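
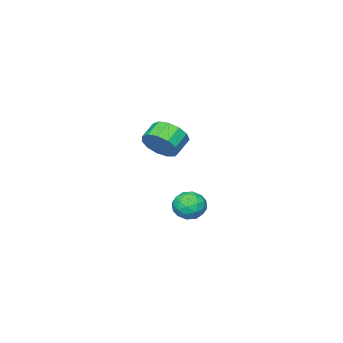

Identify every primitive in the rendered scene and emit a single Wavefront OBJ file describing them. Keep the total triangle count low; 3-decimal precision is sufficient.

v 2.394 2.613 -0.9
v 2.812 3.116 -1.412
v 2.888 1.544 -1.548
v 3.306 2.047 -2.06
v 3.528 1.989 -1.261
v 3.223 2.65 -0.861
v 2.477 2.01 -2.099
v 2.172 2.671 -1.699
v 2.863 2.744 -2.153
v 3.513 2.731 -1.635
v 2.187 1.929 -1.325
v 2.837 1.916 -0.807
v 2.559 2.958 -1.1
v 3.141 1.702 -1.86
v 3.271 1.668 -1.391
v 3.517 1.964 -1.692
v 2.801 2.684 -0.776
v 3.046 2.98 -1.077
v 3.468 2.318 -0.988
v 2.654 1.68 -1.883
v 2.899 1.976 -2.184
v 2.183 2.696 -1.268
v 2.429 2.992 -1.569
v 2.232 2.342 -1.972
v 2.835 3.035 -1.836
v 3.126 2.407 -2.216
v 2.639 2.385 -2.239
v 2.459 2.773 -2.004
v 3.217 3.028 -1.532
v 3.508 2.399 -1.912
v 3.638 2.365 -1.443
v 3.459 2.754 -1.208
v 3.247 2.809 -1.967
v 2.192 2.261 -1.048
v 2.483 1.632 -1.428
v 2.241 1.906 -1.752
v 2.062 2.295 -1.517
v 2.574 2.253 -0.744
v 2.865 1.625 -1.124
v 3.241 1.887 -0.956
v 3.061 2.275 -0.721
v 2.453 1.851 -0.993
v -1.129 -3.396 -0.827
v -0.685 -3.1 0.031
v -1.608 -3.268 0.565
v -2.051 -3.564 -0.293
v -0.908 -2.632 -0.205
v -1.83 -2.8 0.33
v -1.2 -2.406 -0.638
v -2.123 -2.575 -0.103
v -1.469 -2.495 -1.131
v -2.392 -2.664 -0.597
v -1.631 -2.87 -1.528
v -2.554 -3.038 -0.993
v -1.633 -3.411 -1.702
v -2.556 -3.58 -1.168
v -1.475 -3.948 -1.599
v -2.398 -4.117 -1.064
v -1.207 -4.309 -1.25
v -2.129 -4.478 -0.716
v -0.914 -4.381 -0.768
v -1.837 -4.549 -0.233
v -0.689 -4.139 -0.304
v -1.612 -4.308 0.231
v -0.604 -3.662 -0.006
v -1.527 -3.83 0.529
f 1 38 17
f 38 12 41
f 17 41 6
f 38 41 17
f 1 17 13
f 17 6 18
f 13 18 2
f 17 18 13
f 1 13 22
f 13 2 23
f 22 23 8
f 13 23 22
f 1 22 34
f 22 8 37
f 34 37 11
f 22 37 34
f 1 34 38
f 34 11 42
f 38 42 12
f 34 42 38
f 2 18 29
f 18 6 32
f 29 32 10
f 18 32 29
f 6 41 19
f 41 12 40
f 19 40 5
f 41 40 19
f 12 42 39
f 42 11 35
f 39 35 3
f 42 35 39
f 11 37 36
f 37 8 24
f 36 24 7
f 37 24 36
f 8 23 28
f 23 2 25
f 28 25 9
f 23 25 28
f 4 30 16
f 30 10 31
f 16 31 5
f 30 31 16
f 4 16 14
f 16 5 15
f 14 15 3
f 16 15 14
f 4 14 21
f 14 3 20
f 21 20 7
f 14 20 21
f 4 21 26
f 21 7 27
f 26 27 9
f 21 27 26
f 4 26 30
f 26 9 33
f 30 33 10
f 26 33 30
f 5 31 19
f 31 10 32
f 19 32 6
f 31 32 19
f 3 15 39
f 15 5 40
f 39 40 12
f 15 40 39
f 7 20 36
f 20 3 35
f 36 35 11
f 20 35 36
f 9 27 28
f 27 7 24
f 28 24 8
f 27 24 28
f 10 33 29
f 33 9 25
f 29 25 2
f 33 25 29
f 44 43 47
f 44 47 45
f 45 47 48
f 45 48 46
f 47 43 49
f 47 49 48
f 48 49 50
f 48 50 46
f 49 43 51
f 49 51 50
f 50 51 52
f 50 52 46
f 51 43 53
f 51 53 52
f 52 53 54
f 52 54 46
f 53 43 55
f 53 55 54
f 54 55 56
f 54 56 46
f 55 43 57
f 55 57 56
f 56 57 58
f 56 58 46
f 57 43 59
f 57 59 58
f 58 59 60
f 58 60 46
f 59 43 61
f 59 61 60
f 60 61 62
f 60 62 46
f 61 43 63
f 61 63 62
f 62 63 64
f 62 64 46
f 63 43 65
f 63 65 64
f 64 65 66
f 64 66 46
f 65 43 44
f 65 44 66
f 66 44 45
f 66 45 46



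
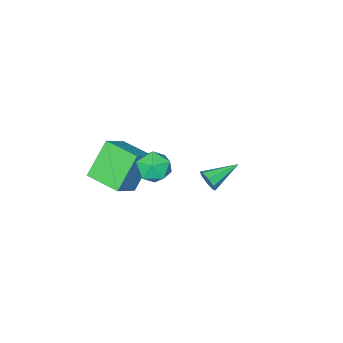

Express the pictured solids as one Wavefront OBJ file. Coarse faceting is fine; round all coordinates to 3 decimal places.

v 4.141 3.554 3.062
v 4.44 3.115 3.832
v 3.52 2.265 2.568
v 3.819 1.826 3.338
v 3.141 2.469 3.398
v 3.525 3.266 3.704
v 4.435 2.114 2.696
v 4.819 2.911 3.002
v 4.621 2.225 3.607
v 3.821 2.444 4.041
v 4.139 2.936 2.359
v 3.339 3.155 2.793
v 2.882 -0.798 2.105
v 4.147 -0.471 3.063
v 2.529 0.972 1.967
v 3.794 1.299 2.925
v 4.146 -0.679 0.395
v 5.411 -0.352 1.353
v 3.793 1.091 0.257
v 5.058 1.418 1.215
v -0.699 1.111 -1.72
v -0.458 1.413 -1.197
v -2.361 1.469 -1.16
v -0.521 1.721 -1.583
v -0.689 1.671 -2.049
v -0.862 1.294 -2.322
v -0.94 0.809 -2.242
v -0.877 0.501 -1.857
v -0.709 0.55 -1.391
v -0.536 0.928 -1.118
f 1 12 6
f 1 6 2
f 1 2 8
f 1 8 11
f 1 11 12
f 2 6 10
f 6 12 5
f 12 11 3
f 11 8 7
f 8 2 9
f 4 10 5
f 4 5 3
f 4 3 7
f 4 7 9
f 4 9 10
f 5 10 6
f 3 5 12
f 7 3 11
f 9 7 8
f 10 9 2
f 14 16 13
f 17 14 13
f 13 16 15
f 15 17 13
f 14 20 16
f 18 14 17
f 18 20 14
f 16 20 15
f 19 17 15
f 15 20 19
f 19 18 17
f 20 18 19
f 22 21 24
f 22 24 23
f 24 21 25
f 24 25 23
f 25 21 26
f 25 26 23
f 26 21 27
f 26 27 23
f 27 21 28
f 27 28 23
f 28 21 29
f 28 29 23
f 29 21 30
f 29 30 23
f 30 21 22
f 30 22 23



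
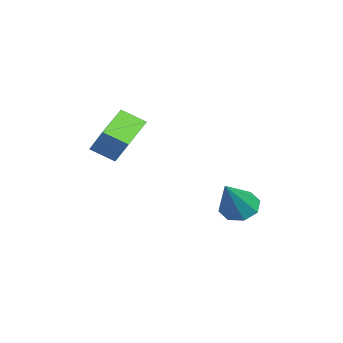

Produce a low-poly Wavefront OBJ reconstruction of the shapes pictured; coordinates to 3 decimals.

v -0.862 -2.81 -1.593
v -0.971 -3.793 -1.025
v -2.27 -2.258 -0.91
v -2.38 -3.24 -0.342
v -0.06 -2.22 -0.418
v -0.17 -3.202 0.15
v -1.469 -1.667 0.265
v -1.578 -2.65 0.833
v -3.139 1.796 -4.741
v -2.64 1.373 -5.299
v -1.761 1.284 -3.119
v -2.472 2.007 -5.241
v -2.696 2.518 -4.891
v -3.179 2.605 -4.452
v -3.639 2.219 -4.183
v -3.806 1.585 -4.241
v -3.583 1.075 -4.592
v -3.1 0.987 -5.03
f 2 4 1
f 5 2 1
f 1 4 3
f 3 5 1
f 2 8 4
f 6 2 5
f 6 8 2
f 4 8 3
f 7 5 3
f 3 8 7
f 7 6 5
f 8 6 7
f 10 9 12
f 10 12 11
f 12 9 13
f 12 13 11
f 13 9 14
f 13 14 11
f 14 9 15
f 14 15 11
f 15 9 16
f 15 16 11
f 16 9 17
f 16 17 11
f 17 9 18
f 17 18 11
f 18 9 10
f 18 10 11



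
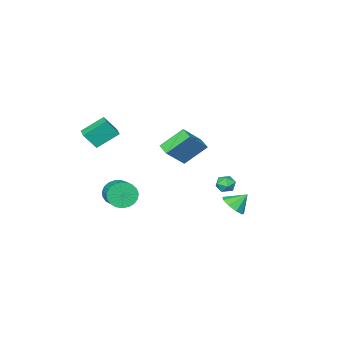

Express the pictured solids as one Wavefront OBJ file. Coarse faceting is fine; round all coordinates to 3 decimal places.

v 3.628 -2.171 -1.551
v 3.915 -2.64 -0.776
v 4.539 -1.499 -0.315
v 4.252 -1.029 -1.089
v 4.215 -2.703 -1.026
v 4.838 -1.561 -0.565
v 4.413 -2.674 -1.366
v 5.036 -1.532 -0.905
v 4.476 -2.557 -1.739
v 5.099 -1.416 -1.278
v 4.391 -2.374 -2.079
v 5.015 -1.233 -1.617
v 4.175 -2.156 -2.327
v 4.799 -1.014 -1.866
v 3.865 -1.94 -2.441
v 4.488 -0.799 -1.98
v 3.513 -1.764 -2.401
v 4.137 -0.623 -1.94
v 3.182 -1.659 -2.215
v 3.805 -0.517 -1.753
v 2.927 -1.642 -1.913
v 3.551 -0.5 -1.452
v 2.794 -1.716 -1.548
v 3.417 -0.575 -1.087
v 2.805 -1.869 -1.184
v 3.429 -0.728 -0.723
v 2.959 -2.074 -0.884
v 3.582 -0.933 -0.423
v 3.228 -2.296 -0.698
v 3.851 -1.155 -0.237
v 3.566 -2.496 -0.66
v 4.19 -1.355 -0.199
v 4.012 -3.789 2.128
v 4.655 -4.215 3.199
v 2.818 -3.111 3.113
v 3.461 -3.536 4.185
v 4.459 -3.044 2.155
v 5.102 -3.469 3.227
v 3.265 -2.365 3.141
v 3.908 -2.791 4.212
v -3.59 0.255 -2.498
v -3.284 0.688 -2.035
v -2.636 -0.368 -2.545
v -2.33 0.065 -2.082
v -2.855 -0.356 -1.876
v -3.445 0.029 -1.846
v -2.475 0.291 -2.734
v -3.065 0.676 -2.704
v -2.595 0.711 -2.181
v -2.83 0.311 -1.65
v -3.09 0.009 -2.93
v -3.325 -0.391 -2.399
v 2.497 1.762 2.566
v 1.354 2.475 3.76
v 2.698 2.524 2.304
v 1.555 3.237 3.498
v 3.965 1.843 3.922
v 2.822 2.556 5.116
v 4.166 2.605 3.66
v 3.023 3.318 4.854
v -3.224 0.546 -4.121
v -2.494 0.901 -3.687
v -3.976 1.014 -3.239
v -2.722 1.317 -4.101
v -3.184 1.372 -4.525
v -3.665 1.041 -4.759
v -3.94 0.478 -4.695
v -3.879 -0.053 -4.362
v -3.512 -0.303 -3.917
v -3.01 -0.156 -3.567
v -2.608 0.32 -3.476
f 2 1 5
f 2 5 3
f 3 5 6
f 3 6 4
f 5 1 7
f 5 7 6
f 6 7 8
f 6 8 4
f 7 1 9
f 7 9 8
f 8 9 10
f 8 10 4
f 9 1 11
f 9 11 10
f 10 11 12
f 10 12 4
f 11 1 13
f 11 13 12
f 12 13 14
f 12 14 4
f 13 1 15
f 13 15 14
f 14 15 16
f 14 16 4
f 15 1 17
f 15 17 16
f 16 17 18
f 16 18 4
f 17 1 19
f 17 19 18
f 18 19 20
f 18 20 4
f 19 1 21
f 19 21 20
f 20 21 22
f 20 22 4
f 21 1 23
f 21 23 22
f 22 23 24
f 22 24 4
f 23 1 25
f 23 25 24
f 24 25 26
f 24 26 4
f 25 1 27
f 25 27 26
f 26 27 28
f 26 28 4
f 27 1 29
f 27 29 28
f 28 29 30
f 28 30 4
f 29 1 31
f 29 31 30
f 30 31 32
f 30 32 4
f 31 1 2
f 31 2 32
f 32 2 3
f 32 3 4
f 34 36 33
f 37 34 33
f 33 36 35
f 35 37 33
f 34 40 36
f 38 34 37
f 38 40 34
f 36 40 35
f 39 37 35
f 35 40 39
f 39 38 37
f 40 38 39
f 41 52 46
f 41 46 42
f 41 42 48
f 41 48 51
f 41 51 52
f 42 46 50
f 46 52 45
f 52 51 43
f 51 48 47
f 48 42 49
f 44 50 45
f 44 45 43
f 44 43 47
f 44 47 49
f 44 49 50
f 45 50 46
f 43 45 52
f 47 43 51
f 49 47 48
f 50 49 42
f 54 56 53
f 57 54 53
f 53 56 55
f 55 57 53
f 54 60 56
f 58 54 57
f 58 60 54
f 56 60 55
f 59 57 55
f 55 60 59
f 59 58 57
f 60 58 59
f 62 61 64
f 62 64 63
f 64 61 65
f 64 65 63
f 65 61 66
f 65 66 63
f 66 61 67
f 66 67 63
f 67 61 68
f 67 68 63
f 68 61 69
f 68 69 63
f 69 61 70
f 69 70 63
f 70 61 71
f 70 71 63
f 71 61 62
f 71 62 63



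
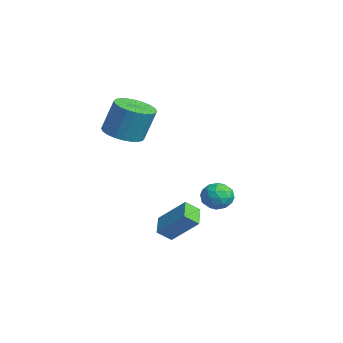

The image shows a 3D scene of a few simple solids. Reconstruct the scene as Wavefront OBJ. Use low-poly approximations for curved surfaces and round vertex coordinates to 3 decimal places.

v -0.907 2.652 -3.897
v -0.321 2.028 -3.678
v -1.939 1.912 -3.242
v -1.353 1.288 -3.023
v -1.309 2.086 -2.648
v -0.671 2.544 -3.053
v -1.589 1.396 -3.867
v -0.951 1.854 -4.272
v -0.743 1.252 -3.66
v -0.57 1.678 -2.906
v -1.69 2.262 -4.014
v -1.517 2.688 -3.26
v -0.523 2.405 -3.845
v -1.737 1.535 -3.075
v -1.711 2.004 -2.854
v -1.367 1.638 -2.726
v -0.729 2.708 -3.477
v -0.385 2.341 -3.349
v -0.965 2.376 -2.743
v -1.875 1.599 -3.571
v -1.531 1.232 -3.443
v -0.893 2.302 -4.194
v -0.549 1.936 -4.066
v -1.295 1.564 -4.177
v -0.427 1.582 -3.706
v -1.034 1.147 -3.321
v -1.172 1.211 -3.817
v -0.797 1.48 -4.055
v -0.325 1.833 -3.263
v -0.932 1.398 -2.878
v -0.906 1.867 -2.657
v -0.531 2.136 -2.895
v -0.573 1.377 -3.252
v -1.328 2.542 -4.042
v -1.935 2.107 -3.657
v -1.729 1.804 -4.025
v -1.354 2.073 -4.263
v -1.226 2.793 -3.599
v -1.833 2.358 -3.214
v -1.463 2.46 -2.865
v -1.088 2.729 -3.103
v -1.687 2.563 -3.668
v -2.072 -2.472 0.856
v -1.031 -2.758 0.805
v -0.788 -2.194 2.614
v -1.828 -1.908 2.664
v -1.013 -2.356 0.677
v -0.77 -1.793 2.486
v -1.155 -1.973 0.577
v -0.912 -1.409 2.386
v -1.437 -1.665 0.519
v -1.194 -1.101 2.328
v -1.816 -1.48 0.512
v -1.573 -0.917 2.321
v -2.234 -1.447 0.558
v -1.991 -0.883 2.366
v -2.626 -1.569 0.649
v -2.383 -1.005 2.457
v -2.935 -1.829 0.771
v -2.692 -1.265 2.58
v -3.112 -2.186 0.906
v -2.869 -1.622 2.715
v -3.13 -2.587 1.034
v -2.887 -2.024 2.843
v -2.988 -2.971 1.134
v -2.745 -2.407 2.943
v -2.706 -3.279 1.192
v -2.463 -2.715 3.001
v -2.327 -3.463 1.199
v -2.084 -2.9 3.008
v -1.909 -3.497 1.154
v -1.666 -2.933 2.962
v -1.517 -3.375 1.063
v -1.274 -2.811 2.871
v -1.208 -3.115 0.94
v -0.965 -2.551 2.749
v 1.475 -1.124 -4.914
v 1.466 -1.845 -4.342
v 0.446 -0.745 -4.452
v 0.437 -1.466 -3.881
v 2.443 -0.094 -3.599
v 2.434 -0.815 -3.028
v 1.414 0.285 -3.138
v 1.405 -0.436 -2.566
f 1 38 17
f 38 12 41
f 17 41 6
f 38 41 17
f 1 17 13
f 17 6 18
f 13 18 2
f 17 18 13
f 1 13 22
f 13 2 23
f 22 23 8
f 13 23 22
f 1 22 34
f 22 8 37
f 34 37 11
f 22 37 34
f 1 34 38
f 34 11 42
f 38 42 12
f 34 42 38
f 2 18 29
f 18 6 32
f 29 32 10
f 18 32 29
f 6 41 19
f 41 12 40
f 19 40 5
f 41 40 19
f 12 42 39
f 42 11 35
f 39 35 3
f 42 35 39
f 11 37 36
f 37 8 24
f 36 24 7
f 37 24 36
f 8 23 28
f 23 2 25
f 28 25 9
f 23 25 28
f 4 30 16
f 30 10 31
f 16 31 5
f 30 31 16
f 4 16 14
f 16 5 15
f 14 15 3
f 16 15 14
f 4 14 21
f 14 3 20
f 21 20 7
f 14 20 21
f 4 21 26
f 21 7 27
f 26 27 9
f 21 27 26
f 4 26 30
f 26 9 33
f 30 33 10
f 26 33 30
f 5 31 19
f 31 10 32
f 19 32 6
f 31 32 19
f 3 15 39
f 15 5 40
f 39 40 12
f 15 40 39
f 7 20 36
f 20 3 35
f 36 35 11
f 20 35 36
f 9 27 28
f 27 7 24
f 28 24 8
f 27 24 28
f 10 33 29
f 33 9 25
f 29 25 2
f 33 25 29
f 44 43 47
f 44 47 45
f 45 47 48
f 45 48 46
f 47 43 49
f 47 49 48
f 48 49 50
f 48 50 46
f 49 43 51
f 49 51 50
f 50 51 52
f 50 52 46
f 51 43 53
f 51 53 52
f 52 53 54
f 52 54 46
f 53 43 55
f 53 55 54
f 54 55 56
f 54 56 46
f 55 43 57
f 55 57 56
f 56 57 58
f 56 58 46
f 57 43 59
f 57 59 58
f 58 59 60
f 58 60 46
f 59 43 61
f 59 61 60
f 60 61 62
f 60 62 46
f 61 43 63
f 61 63 62
f 62 63 64
f 62 64 46
f 63 43 65
f 63 65 64
f 64 65 66
f 64 66 46
f 65 43 67
f 65 67 66
f 66 67 68
f 66 68 46
f 67 43 69
f 67 69 68
f 68 69 70
f 68 70 46
f 69 43 71
f 69 71 70
f 70 71 72
f 70 72 46
f 71 43 73
f 71 73 72
f 72 73 74
f 72 74 46
f 73 43 75
f 73 75 74
f 74 75 76
f 74 76 46
f 75 43 44
f 75 44 76
f 76 44 45
f 76 45 46
f 78 80 77
f 81 78 77
f 77 80 79
f 79 81 77
f 78 84 80
f 82 78 81
f 82 84 78
f 80 84 79
f 83 81 79
f 79 84 83
f 83 82 81
f 84 82 83



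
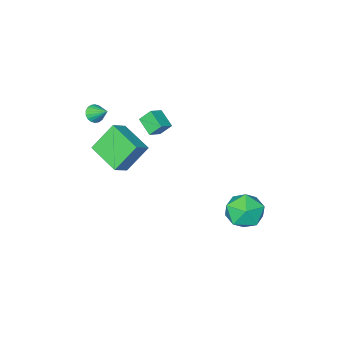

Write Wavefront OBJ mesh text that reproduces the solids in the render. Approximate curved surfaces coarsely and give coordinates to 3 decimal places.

v -0.571 -1.353 0.058
v -0.645 -2.414 0.613
v -1.054 -0.943 0.779
v -1.128 -2.004 1.334
v 0.248 -1.176 0.506
v 0.174 -2.237 1.061
v -0.235 -0.766 1.227
v -0.309 -1.827 1.782
v -3.089 4.549 -3.203
v -2.303 4.906 -4.094
v -2.457 2.654 -3.406
v -1.671 3.011 -4.297
v -1.475 3.357 -3.122
v -1.866 4.528 -2.996
v -2.894 3.032 -4.504
v -3.285 4.203 -4.378
v -2.183 3.969 -4.898
v -1.306 4.17 -4.044
v -3.454 3.39 -3.456
v -2.577 3.591 -2.602
v 1.908 -3.09 -1.1
v 0.731 -2.747 0.43
v 1.795 -1.083 -1.636
v 0.619 -0.741 -0.106
v 2.841 -2.859 -0.434
v 1.665 -2.517 1.096
v 2.729 -0.853 -0.97
v 1.552 -0.51 0.56
v 2.064 -3.626 1.52
v 2.309 -3.266 1.107
v 1.876 -2.694 2.22
v 2.051 -3.268 1.039
v 1.795 -3.34 1.067
v 1.593 -3.469 1.184
v 1.484 -3.629 1.368
v 1.49 -3.789 1.582
v 1.61 -3.916 1.784
v 1.82 -3.986 1.934
v 2.078 -3.984 2.002
v 2.334 -3.912 1.974
v 2.536 -3.783 1.857
v 2.645 -3.622 1.673
v 2.639 -3.463 1.459
v 2.519 -3.336 1.257
f 2 4 1
f 5 2 1
f 1 4 3
f 3 5 1
f 2 8 4
f 6 2 5
f 6 8 2
f 4 8 3
f 7 5 3
f 3 8 7
f 7 6 5
f 8 6 7
f 9 20 14
f 9 14 10
f 9 10 16
f 9 16 19
f 9 19 20
f 10 14 18
f 14 20 13
f 20 19 11
f 19 16 15
f 16 10 17
f 12 18 13
f 12 13 11
f 12 11 15
f 12 15 17
f 12 17 18
f 13 18 14
f 11 13 20
f 15 11 19
f 17 15 16
f 18 17 10
f 22 24 21
f 25 22 21
f 21 24 23
f 23 25 21
f 22 28 24
f 26 22 25
f 26 28 22
f 24 28 23
f 27 25 23
f 23 28 27
f 27 26 25
f 28 26 27
f 30 29 32
f 30 32 31
f 32 29 33
f 32 33 31
f 33 29 34
f 33 34 31
f 34 29 35
f 34 35 31
f 35 29 36
f 35 36 31
f 36 29 37
f 36 37 31
f 37 29 38
f 37 38 31
f 38 29 39
f 38 39 31
f 39 29 40
f 39 40 31
f 40 29 41
f 40 41 31
f 41 29 42
f 41 42 31
f 42 29 43
f 42 43 31
f 43 29 44
f 43 44 31
f 44 29 30
f 44 30 31



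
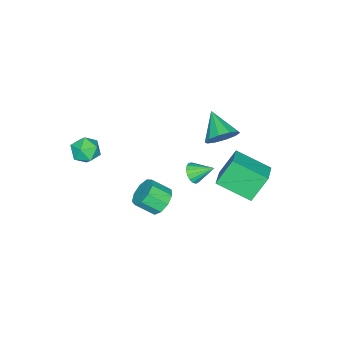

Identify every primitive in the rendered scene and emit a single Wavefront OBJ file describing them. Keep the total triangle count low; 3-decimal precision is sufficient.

v -2.913 2.813 -1.576
v -2.518 1.169 -0.801
v -1.772 3.3 -1.125
v -1.377 1.655 -0.35
v -2.203 2.365 -2.89
v -1.808 0.72 -2.115
v -1.062 2.851 -2.439
v -0.667 1.207 -1.664
v 3.005 0.677 -0.006
v 3.657 0.712 -0.354
v 4.047 -0.041 0.298
v 3.395 -0.077 0.646
v 3.648 1.041 0.03
v 4.038 0.288 0.683
v 3.338 1.199 0.398
v 3.728 0.446 1.051
v 2.872 1.113 0.577
v 3.262 0.36 1.229
v 2.469 0.822 0.483
v 2.859 0.069 1.135
v 2.316 0.464 0.16
v 2.706 -0.29 0.812
v 2.486 0.205 -0.241
v 2.876 -0.549 0.412
v 2.898 0.166 -0.531
v 3.288 -0.587 0.121
v 3.361 0.367 -0.576
v 3.751 -0.386 0.076
v -1.75 0.888 0.697
v -1.106 0.356 0.605
v -2.51 -0.168 1.483
v -1.03 0.626 1.042
v -1.228 0.996 1.347
v -1.626 1.325 1.404
v -2.071 1.487 1.191
v -2.393 1.42 0.789
v -2.47 1.15 0.353
v -2.271 0.78 0.047
v -1.873 0.451 -0.01
v -1.428 0.289 0.203
v 2.707 2.07 2.608
v 3.226 2.204 2.673
v 2.413 2.93 3.172
v 3.158 2.324 2.455
v 2.987 2.386 2.271
v 2.751 2.376 2.165
v 2.506 2.296 2.16
v 2.306 2.163 2.257
v 2.198 2.01 2.435
v 2.207 1.87 2.652
v 2.33 1.776 2.859
v 2.539 1.749 3.009
v 2.787 1.796 3.066
v 3.016 1.905 3.018
v 3.174 2.053 2.877
v 3.196 -2.518 2.889
v 3.778 -2.114 3.123
v 3.942 -3.226 2.257
v 4.524 -2.822 2.491
v 4.151 -3.253 2.973
v 3.69 -2.815 3.364
v 4.03 -2.525 2.016
v 3.569 -2.087 2.407
v 4.294 -2.118 2.584
v 4.368 -2.568 3.175
v 3.352 -2.772 2.205
v 3.426 -3.222 2.796
f 2 4 1
f 5 2 1
f 1 4 3
f 3 5 1
f 2 8 4
f 6 2 5
f 6 8 2
f 4 8 3
f 7 5 3
f 3 8 7
f 7 6 5
f 8 6 7
f 10 9 13
f 10 13 11
f 11 13 14
f 11 14 12
f 13 9 15
f 13 15 14
f 14 15 16
f 14 16 12
f 15 9 17
f 15 17 16
f 16 17 18
f 16 18 12
f 17 9 19
f 17 19 18
f 18 19 20
f 18 20 12
f 19 9 21
f 19 21 20
f 20 21 22
f 20 22 12
f 21 9 23
f 21 23 22
f 22 23 24
f 22 24 12
f 23 9 25
f 23 25 24
f 24 25 26
f 24 26 12
f 25 9 27
f 25 27 26
f 26 27 28
f 26 28 12
f 27 9 10
f 27 10 28
f 28 10 11
f 28 11 12
f 30 29 32
f 30 32 31
f 32 29 33
f 32 33 31
f 33 29 34
f 33 34 31
f 34 29 35
f 34 35 31
f 35 29 36
f 35 36 31
f 36 29 37
f 36 37 31
f 37 29 38
f 37 38 31
f 38 29 39
f 38 39 31
f 39 29 40
f 39 40 31
f 40 29 30
f 40 30 31
f 42 41 44
f 42 44 43
f 44 41 45
f 44 45 43
f 45 41 46
f 45 46 43
f 46 41 47
f 46 47 43
f 47 41 48
f 47 48 43
f 48 41 49
f 48 49 43
f 49 41 50
f 49 50 43
f 50 41 51
f 50 51 43
f 51 41 52
f 51 52 43
f 52 41 53
f 52 53 43
f 53 41 54
f 53 54 43
f 54 41 55
f 54 55 43
f 55 41 42
f 55 42 43
f 56 67 61
f 56 61 57
f 56 57 63
f 56 63 66
f 56 66 67
f 57 61 65
f 61 67 60
f 67 66 58
f 66 63 62
f 63 57 64
f 59 65 60
f 59 60 58
f 59 58 62
f 59 62 64
f 59 64 65
f 60 65 61
f 58 60 67
f 62 58 66
f 64 62 63
f 65 64 57



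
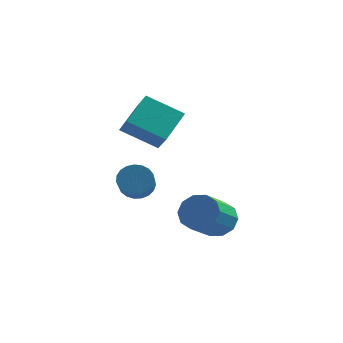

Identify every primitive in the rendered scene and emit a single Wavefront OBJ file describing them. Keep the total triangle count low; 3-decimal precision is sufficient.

v -2.515 1.261 -0.727
v -1.777 1.59 -0.463
v -1.427 -0.072 0.63
v -2.165 -0.401 0.367
v -2.001 1.705 -0.216
v -1.651 0.043 0.878
v -2.314 1.744 -0.057
v -1.964 0.082 1.037
v -2.662 1.699 -0.014
v -2.312 0.037 1.08
v -2.985 1.579 -0.094
v -2.635 -0.083 1
v -3.226 1.403 -0.283
v -2.876 -0.259 0.81
v -3.344 1.203 -0.549
v -2.994 -0.459 0.544
v -3.319 1.013 -0.846
v -2.969 -0.649 0.247
v -3.155 0.866 -1.123
v -2.805 -0.796 -0.029
v -2.88 0.787 -1.33
v -2.53 -0.875 -0.237
v -2.542 0.79 -1.434
v -2.192 -0.872 -0.34
v -2.2 0.874 -1.415
v -1.85 -0.787 -0.321
v -1.912 1.026 -1.277
v -1.561 -0.636 -0.184
v -1.728 1.218 -1.044
v -1.378 -0.444 0.049
v -1.68 1.417 -0.756
v -1.33 -0.245 0.337
v -3.812 3.116 1.786
v -3.238 2.281 2.737
v -3.294 4.672 2.841
v -2.72 3.837 3.792
v -2 3.203 0.768
v -1.426 2.368 1.719
v -1.482 4.759 1.823
v -0.908 3.924 2.774
v 1.546 -0.481 -1.659
v 2.272 -0.244 -1.029
v 1.781 -1.861 0.148
v 1.054 -2.099 -0.481
v 1.763 0.043 -0.848
v 1.272 -1.574 0.33
v 1.171 0.13 -0.976
v 0.68 -1.488 0.202
v 0.722 -0.017 -1.365
v 0.231 -1.634 -0.187
v 0.588 -0.341 -1.866
v 0.096 -1.958 -0.689
v 0.819 -0.719 -2.288
v 0.328 -2.336 -1.111
v 1.328 -1.006 -2.47
v 0.837 -2.623 -1.292
v 1.92 -1.092 -2.342
v 1.429 -2.71 -1.164
v 2.369 -0.946 -1.953
v 1.878 -2.563 -0.775
v 2.504 -0.622 -1.451
v 2.012 -2.239 -0.274
f 2 1 5
f 2 5 3
f 3 5 6
f 3 6 4
f 5 1 7
f 5 7 6
f 6 7 8
f 6 8 4
f 7 1 9
f 7 9 8
f 8 9 10
f 8 10 4
f 9 1 11
f 9 11 10
f 10 11 12
f 10 12 4
f 11 1 13
f 11 13 12
f 12 13 14
f 12 14 4
f 13 1 15
f 13 15 14
f 14 15 16
f 14 16 4
f 15 1 17
f 15 17 16
f 16 17 18
f 16 18 4
f 17 1 19
f 17 19 18
f 18 19 20
f 18 20 4
f 19 1 21
f 19 21 20
f 20 21 22
f 20 22 4
f 21 1 23
f 21 23 22
f 22 23 24
f 22 24 4
f 23 1 25
f 23 25 24
f 24 25 26
f 24 26 4
f 25 1 27
f 25 27 26
f 26 27 28
f 26 28 4
f 27 1 29
f 27 29 28
f 28 29 30
f 28 30 4
f 29 1 31
f 29 31 30
f 30 31 32
f 30 32 4
f 31 1 2
f 31 2 32
f 32 2 3
f 32 3 4
f 34 36 33
f 37 34 33
f 33 36 35
f 35 37 33
f 34 40 36
f 38 34 37
f 38 40 34
f 36 40 35
f 39 37 35
f 35 40 39
f 39 38 37
f 40 38 39
f 42 41 45
f 42 45 43
f 43 45 46
f 43 46 44
f 45 41 47
f 45 47 46
f 46 47 48
f 46 48 44
f 47 41 49
f 47 49 48
f 48 49 50
f 48 50 44
f 49 41 51
f 49 51 50
f 50 51 52
f 50 52 44
f 51 41 53
f 51 53 52
f 52 53 54
f 52 54 44
f 53 41 55
f 53 55 54
f 54 55 56
f 54 56 44
f 55 41 57
f 55 57 56
f 56 57 58
f 56 58 44
f 57 41 59
f 57 59 58
f 58 59 60
f 58 60 44
f 59 41 61
f 59 61 60
f 60 61 62
f 60 62 44
f 61 41 42
f 61 42 62
f 62 42 43
f 62 43 44



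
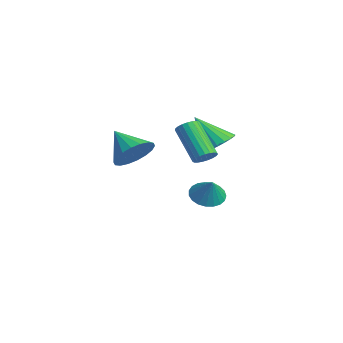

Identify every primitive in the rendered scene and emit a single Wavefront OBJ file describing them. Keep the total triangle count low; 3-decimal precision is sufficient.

v 2.03 0.783 -0.171
v 2.38 1.085 0.211
v 1 0.76 1.733
v 0.65 0.457 1.351
v 2.235 1.266 0.118
v 0.856 0.941 1.641
v 2.055 1.364 -0.024
v 0.675 1.038 1.498
v 1.87 1.361 -0.192
v 0.491 1.035 1.33
v 1.713 1.258 -0.356
v 0.334 0.932 1.166
v 1.611 1.073 -0.489
v 0.232 0.747 1.034
v 1.581 0.837 -0.566
v 0.202 0.512 0.956
v 1.629 0.593 -0.575
v 0.249 0.267 0.947
v 1.746 0.381 -0.514
v 0.366 0.055 1.008
v 1.912 0.238 -0.394
v 0.532 -0.087 1.128
v 2.098 0.19 -0.236
v 0.719 -0.135 1.287
v 2.273 0.244 -0.066
v 0.893 -0.081 1.456
v 2.405 0.392 0.086
v 1.026 0.066 1.608
v 2.473 0.607 0.193
v 1.093 0.281 1.715
v 2.464 0.852 0.237
v 1.084 0.527 1.759
v -0.509 1.87 -3.456
v -0.032 2.538 -3.772
v 0.229 1.83 -2.424
v -0.29 2.713 -3.58
v -0.586 2.742 -3.367
v -0.869 2.621 -3.17
v -1.089 2.369 -3.021
v -1.21 2.032 -2.949
v -1.209 1.666 -2.963
v -1.088 1.336 -3.063
v -0.866 1.098 -3.231
v -0.583 0.993 -3.438
v -0.287 1.041 -3.648
v -0.029 1.231 -3.825
v 0.145 1.533 -3.938
v 0.206 1.892 -3.968
v 0.144 2.248 -3.909
v 3.217 -2.899 0.872
v 3.697 -2.428 1.652
v 2.023 -3.401 1.908
v 3.419 -2.101 1.491
v 3.101 -1.932 1.206
v 2.807 -1.954 0.856
v 2.593 -2.164 0.509
v 2.504 -2.519 0.233
v 2.556 -2.95 0.084
v 2.738 -3.37 0.091
v 3.016 -3.697 0.252
v 3.334 -3.866 0.537
v 3.628 -3.843 0.887
v 3.841 -3.633 1.234
v 3.931 -3.278 1.51
v 3.879 -2.848 1.659
v -1.455 2.785 -0.676
v -0.785 2.131 -0.76
v -2.165 1.855 0.896
v -0.606 2.416 -0.511
v -0.596 2.774 -0.295
v -0.756 3.134 -0.154
v -1.054 3.425 -0.117
v -1.432 3.589 -0.191
v -1.814 3.594 -0.361
v -2.125 3.438 -0.593
v -2.304 3.153 -0.842
v -2.314 2.795 -1.058
v -2.154 2.435 -1.199
v -1.856 2.144 -1.236
v -1.478 1.98 -1.162
v -1.096 1.975 -0.992
f 2 1 5
f 2 5 3
f 3 5 6
f 3 6 4
f 5 1 7
f 5 7 6
f 6 7 8
f 6 8 4
f 7 1 9
f 7 9 8
f 8 9 10
f 8 10 4
f 9 1 11
f 9 11 10
f 10 11 12
f 10 12 4
f 11 1 13
f 11 13 12
f 12 13 14
f 12 14 4
f 13 1 15
f 13 15 14
f 14 15 16
f 14 16 4
f 15 1 17
f 15 17 16
f 16 17 18
f 16 18 4
f 17 1 19
f 17 19 18
f 18 19 20
f 18 20 4
f 19 1 21
f 19 21 20
f 20 21 22
f 20 22 4
f 21 1 23
f 21 23 22
f 22 23 24
f 22 24 4
f 23 1 25
f 23 25 24
f 24 25 26
f 24 26 4
f 25 1 27
f 25 27 26
f 26 27 28
f 26 28 4
f 27 1 29
f 27 29 28
f 28 29 30
f 28 30 4
f 29 1 31
f 29 31 30
f 30 31 32
f 30 32 4
f 31 1 2
f 31 2 32
f 32 2 3
f 32 3 4
f 34 33 36
f 34 36 35
f 36 33 37
f 36 37 35
f 37 33 38
f 37 38 35
f 38 33 39
f 38 39 35
f 39 33 40
f 39 40 35
f 40 33 41
f 40 41 35
f 41 33 42
f 41 42 35
f 42 33 43
f 42 43 35
f 43 33 44
f 43 44 35
f 44 33 45
f 44 45 35
f 45 33 46
f 45 46 35
f 46 33 47
f 46 47 35
f 47 33 48
f 47 48 35
f 48 33 49
f 48 49 35
f 49 33 34
f 49 34 35
f 51 50 53
f 51 53 52
f 53 50 54
f 53 54 52
f 54 50 55
f 54 55 52
f 55 50 56
f 55 56 52
f 56 50 57
f 56 57 52
f 57 50 58
f 57 58 52
f 58 50 59
f 58 59 52
f 59 50 60
f 59 60 52
f 60 50 61
f 60 61 52
f 61 50 62
f 61 62 52
f 62 50 63
f 62 63 52
f 63 50 64
f 63 64 52
f 64 50 65
f 64 65 52
f 65 50 51
f 65 51 52
f 67 66 69
f 67 69 68
f 69 66 70
f 69 70 68
f 70 66 71
f 70 71 68
f 71 66 72
f 71 72 68
f 72 66 73
f 72 73 68
f 73 66 74
f 73 74 68
f 74 66 75
f 74 75 68
f 75 66 76
f 75 76 68
f 76 66 77
f 76 77 68
f 77 66 78
f 77 78 68
f 78 66 79
f 78 79 68
f 79 66 80
f 79 80 68
f 80 66 81
f 80 81 68
f 81 66 67
f 81 67 68



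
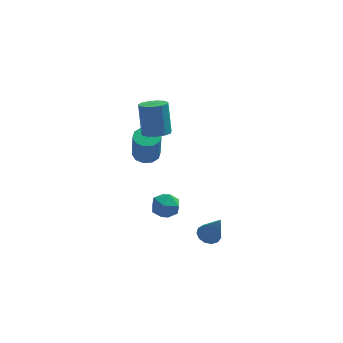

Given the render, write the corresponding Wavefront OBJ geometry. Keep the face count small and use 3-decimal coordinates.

v 1.993 -0.455 -4.355
v 2.466 0.123 -4.288
v 2.587 -1.165 -2.425
v 2.097 0.252 -4.127
v 1.695 0.156 -4.038
v 1.387 -0.134 -4.05
v 1.272 -0.526 -4.158
v 1.386 -0.895 -4.329
v 1.692 -1.125 -4.508
v 2.093 -1.142 -4.638
v 2.463 -0.941 -4.678
v 2.683 -0.586 -4.616
v 2.684 -0.19 -4.47
v -0.211 2.018 -3.765
v 0.41 1.807 -3.026
v -1.19 0.853 -3.274
v -0.569 0.642 -2.535
v -1.076 1.491 -2.528
v -0.471 2.211 -2.831
v -0.309 0.449 -3.469
v 0.296 1.169 -3.772
v 0.349 0.838 -2.843
v -0.124 1.481 -2.261
v -0.656 1.179 -4.039
v -1.129 1.822 -3.457
v -1.372 3.543 -0.155
v -0.668 3.105 -0.29
v -0.644 2.539 1.68
v -1.348 2.977 1.815
v -0.533 3.587 -0.153
v -0.509 3.021 1.817
v -0.719 4.052 -0.017
v -0.694 3.486 1.953
v -1.154 4.323 0.066
v -1.129 3.757 2.036
v -1.672 4.296 0.065
v -1.648 3.73 2.035
v -2.076 3.981 -0.02
v -2.052 3.415 1.95
v -2.211 3.499 -0.157
v -2.187 2.933 1.813
v -2.026 3.034 -0.293
v -2.001 2.468 1.677
v -1.591 2.763 -0.376
v -1.566 2.197 1.594
v -1.072 2.79 -0.375
v -1.048 2.224 1.595
v -0.834 2.25 2.679
v -0.16 2.77 2.5
v -0.291 3.609 4.442
v -0.966 3.09 4.621
v -0.562 3.016 2.367
v -0.693 3.855 4.309
v -1.051 3.018 2.332
v -1.182 3.858 4.275
v -1.472 2.778 2.408
v -1.603 3.617 4.351
v -1.689 2.369 2.57
v -1.82 3.208 4.512
v -1.636 1.923 2.766
v -1.767 2.762 4.709
v -1.328 1.581 2.935
v -1.459 2.42 4.877
v -0.863 1.452 3.022
v -0.994 2.291 4.964
v -0.389 1.576 3
v -0.52 2.415 4.943
v -0.057 1.914 2.877
v -0.188 2.753 4.819
v 0.029 2.359 2.69
v -0.102 3.198 4.633
f 2 1 4
f 2 4 3
f 4 1 5
f 4 5 3
f 5 1 6
f 5 6 3
f 6 1 7
f 6 7 3
f 7 1 8
f 7 8 3
f 8 1 9
f 8 9 3
f 9 1 10
f 9 10 3
f 10 1 11
f 10 11 3
f 11 1 12
f 11 12 3
f 12 1 13
f 12 13 3
f 13 1 2
f 13 2 3
f 14 25 19
f 14 19 15
f 14 15 21
f 14 21 24
f 14 24 25
f 15 19 23
f 19 25 18
f 25 24 16
f 24 21 20
f 21 15 22
f 17 23 18
f 17 18 16
f 17 16 20
f 17 20 22
f 17 22 23
f 18 23 19
f 16 18 25
f 20 16 24
f 22 20 21
f 23 22 15
f 27 26 30
f 27 30 28
f 28 30 31
f 28 31 29
f 30 26 32
f 30 32 31
f 31 32 33
f 31 33 29
f 32 26 34
f 32 34 33
f 33 34 35
f 33 35 29
f 34 26 36
f 34 36 35
f 35 36 37
f 35 37 29
f 36 26 38
f 36 38 37
f 37 38 39
f 37 39 29
f 38 26 40
f 38 40 39
f 39 40 41
f 39 41 29
f 40 26 42
f 40 42 41
f 41 42 43
f 41 43 29
f 42 26 44
f 42 44 43
f 43 44 45
f 43 45 29
f 44 26 46
f 44 46 45
f 45 46 47
f 45 47 29
f 46 26 27
f 46 27 47
f 47 27 28
f 47 28 29
f 49 48 52
f 49 52 50
f 50 52 53
f 50 53 51
f 52 48 54
f 52 54 53
f 53 54 55
f 53 55 51
f 54 48 56
f 54 56 55
f 55 56 57
f 55 57 51
f 56 48 58
f 56 58 57
f 57 58 59
f 57 59 51
f 58 48 60
f 58 60 59
f 59 60 61
f 59 61 51
f 60 48 62
f 60 62 61
f 61 62 63
f 61 63 51
f 62 48 64
f 62 64 63
f 63 64 65
f 63 65 51
f 64 48 66
f 64 66 65
f 65 66 67
f 65 67 51
f 66 48 68
f 66 68 67
f 67 68 69
f 67 69 51
f 68 48 70
f 68 70 69
f 69 70 71
f 69 71 51
f 70 48 49
f 70 49 71
f 71 49 50
f 71 50 51



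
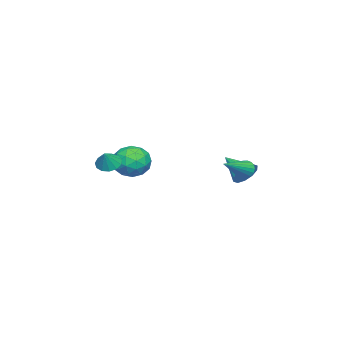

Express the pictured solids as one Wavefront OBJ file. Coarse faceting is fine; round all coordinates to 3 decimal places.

v -0.211 3.568 -0.196
v 0.087 3.769 -0.676
v 1.591 3.072 0.716
v 0.069 3.987 -0.522
v -0.004 4.121 -0.303
v -0.119 4.146 -0.063
v -0.252 4.057 0.15
v -0.376 3.871 0.296
v -0.468 3.625 0.343
v -0.509 3.367 0.285
v -0.492 3.15 0.13
v -0.418 3.016 -0.088
v -0.304 2.991 -0.328
v -0.171 3.08 -0.542
v -0.046 3.266 -0.687
v 0.046 3.512 -0.735
v -2.126 -2.408 -1.002
v -1.499 -3.038 -0.296
v -2.501 -3.902 -2.004
v -1.874 -4.532 -1.298
v -2.858 -4.092 -0.943
v -2.627 -3.169 -0.324
v -1.373 -3.771 -1.976
v -1.142 -2.848 -1.357
v -1.034 -3.881 -0.898
v -1.952 -4.079 -0.26
v -2.048 -2.861 -2.04
v -2.966 -3.059 -1.402
v -1.78 -2.592 -0.561
v -2.22 -4.348 -1.739
v -2.799 -4.089 -1.53
v -2.43 -4.46 -1.115
v -2.443 -2.668 -0.578
v -2.074 -3.039 -0.162
v -2.873 -3.658 -0.543
v -1.926 -3.901 -2.138
v -1.557 -4.272 -1.722
v -1.57 -2.48 -1.185
v -1.201 -2.851 -0.77
v -1.127 -3.282 -1.757
v -1.138 -3.458 -0.5
v -1.358 -4.336 -1.089
v -1.063 -3.889 -1.487
v -0.927 -3.346 -1.124
v -1.677 -3.574 -0.125
v -1.897 -4.452 -0.714
v -2.476 -4.194 -0.505
v -2.34 -3.651 -0.141
v -1.403 -4.07 -0.478
v -2.103 -2.488 -1.586
v -2.323 -3.366 -2.175
v -1.66 -3.289 -2.159
v -1.524 -2.746 -1.795
v -2.642 -2.604 -1.211
v -2.862 -3.482 -1.8
v -3.073 -3.594 -1.176
v -2.937 -3.051 -0.813
v -2.597 -2.87 -1.822
v -3.653 2.379 -1.811
v -3.197 2.564 -1.119
v -4.307 0.981 -1.009
v -3.661 2.805 -1.076
v -4.123 2.884 -1.314
v -4.405 2.77 -1.743
v -4.4 2.507 -2.197
v -4.11 2.195 -2.504
v -3.645 1.953 -2.547
v -3.184 1.874 -2.309
v -2.902 1.988 -1.88
v -2.906 2.252 -1.426
v 3.379 -2.404 0.669
v 3.804 -2.881 0.383
v 4.021 -2.336 1.511
v 3.931 -2.529 0.258
v 3.883 -2.138 0.263
v 3.675 -1.831 0.398
v 3.373 -1.706 0.618
v 3.073 -1.802 0.855
v 2.87 -2.09 1.033
v 2.829 -2.477 1.095
v 2.962 -2.841 1.023
v 3.228 -3.066 0.838
v 3.542 -3.081 0.6
f 2 1 4
f 2 4 3
f 4 1 5
f 4 5 3
f 5 1 6
f 5 6 3
f 6 1 7
f 6 7 3
f 7 1 8
f 7 8 3
f 8 1 9
f 8 9 3
f 9 1 10
f 9 10 3
f 10 1 11
f 10 11 3
f 11 1 12
f 11 12 3
f 12 1 13
f 12 13 3
f 13 1 14
f 13 14 3
f 14 1 15
f 14 15 3
f 15 1 16
f 15 16 3
f 16 1 2
f 16 2 3
f 17 54 33
f 54 28 57
f 33 57 22
f 54 57 33
f 17 33 29
f 33 22 34
f 29 34 18
f 33 34 29
f 17 29 38
f 29 18 39
f 38 39 24
f 29 39 38
f 17 38 50
f 38 24 53
f 50 53 27
f 38 53 50
f 17 50 54
f 50 27 58
f 54 58 28
f 50 58 54
f 18 34 45
f 34 22 48
f 45 48 26
f 34 48 45
f 22 57 35
f 57 28 56
f 35 56 21
f 57 56 35
f 28 58 55
f 58 27 51
f 55 51 19
f 58 51 55
f 27 53 52
f 53 24 40
f 52 40 23
f 53 40 52
f 24 39 44
f 39 18 41
f 44 41 25
f 39 41 44
f 20 46 32
f 46 26 47
f 32 47 21
f 46 47 32
f 20 32 30
f 32 21 31
f 30 31 19
f 32 31 30
f 20 30 37
f 30 19 36
f 37 36 23
f 30 36 37
f 20 37 42
f 37 23 43
f 42 43 25
f 37 43 42
f 20 42 46
f 42 25 49
f 46 49 26
f 42 49 46
f 21 47 35
f 47 26 48
f 35 48 22
f 47 48 35
f 19 31 55
f 31 21 56
f 55 56 28
f 31 56 55
f 23 36 52
f 36 19 51
f 52 51 27
f 36 51 52
f 25 43 44
f 43 23 40
f 44 40 24
f 43 40 44
f 26 49 45
f 49 25 41
f 45 41 18
f 49 41 45
f 60 59 62
f 60 62 61
f 62 59 63
f 62 63 61
f 63 59 64
f 63 64 61
f 64 59 65
f 64 65 61
f 65 59 66
f 65 66 61
f 66 59 67
f 66 67 61
f 67 59 68
f 67 68 61
f 68 59 69
f 68 69 61
f 69 59 70
f 69 70 61
f 70 59 60
f 70 60 61
f 72 71 74
f 72 74 73
f 74 71 75
f 74 75 73
f 75 71 76
f 75 76 73
f 76 71 77
f 76 77 73
f 77 71 78
f 77 78 73
f 78 71 79
f 78 79 73
f 79 71 80
f 79 80 73
f 80 71 81
f 80 81 73
f 81 71 82
f 81 82 73
f 82 71 83
f 82 83 73
f 83 71 72
f 83 72 73



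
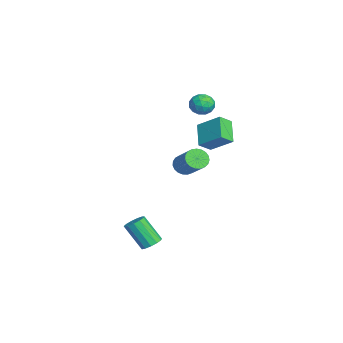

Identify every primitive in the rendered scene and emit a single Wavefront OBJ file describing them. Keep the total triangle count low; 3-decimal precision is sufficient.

v 1.088 2.331 1.262
v -0.085 2.396 2.128
v 0.741 2.979 0.743
v -0.432 3.044 1.609
v 1.772 3.376 2.111
v 0.599 3.441 2.977
v 1.425 4.024 1.592
v 0.252 4.089 2.458
v -2.394 2.019 -1.87
v -2.004 2.137 -2.402
v -0.656 2.638 -1.302
v -1.046 2.521 -0.77
v -2.126 2.384 -2.364
v -0.779 2.885 -1.265
v -2.295 2.568 -2.241
v -0.948 3.07 -1.142
v -2.481 2.658 -2.054
v -1.134 3.159 -0.954
v -2.652 2.637 -1.835
v -1.304 3.138 -0.735
v -2.778 2.509 -1.622
v -1.431 3.01 -0.522
v -2.838 2.296 -1.452
v -1.49 2.798 -0.352
v -2.821 2.036 -1.354
v -1.473 2.538 -0.254
v -2.73 1.773 -1.345
v -1.382 2.274 -0.246
v -2.581 1.552 -1.427
v -1.233 2.054 -0.328
v -2.4 1.412 -1.586
v -1.052 1.914 -0.486
v -2.217 1.377 -1.793
v -0.87 1.879 -0.694
v -2.065 1.454 -2.014
v -0.718 1.955 -0.915
v -1.97 1.627 -2.21
v -0.623 2.129 -1.111
v -1.948 1.869 -2.347
v -0.601 2.37 -1.248
v 3.431 -0.254 -4.343
v 4.001 -0.314 -4.167
v 3.5 -1.126 -2.821
v 2.929 -1.066 -2.997
v 3.89 -0.024 -4.033
v 3.389 -0.836 -2.687
v 3.633 0.193 -3.998
v 3.132 -0.619 -2.652
v 3.312 0.268 -4.072
v 2.811 -0.544 -2.726
v 3.029 0.177 -4.233
v 2.527 -0.634 -2.886
v 2.873 -0.05 -4.428
v 2.371 -0.862 -3.082
v 2.894 -0.343 -4.596
v 2.393 -1.154 -3.25
v 3.086 -0.607 -4.684
v 2.584 -1.419 -3.338
v 3.387 -0.759 -4.664
v 2.885 -1.571 -3.318
v 3.702 -0.751 -4.542
v 3.2 -1.563 -3.195
v 3.931 -0.585 -4.357
v 3.43 -1.397 -3.01
v -1.65 3.161 2.852
v -0.983 3.209 2.598
v -1.317 2.311 3.562
v -0.65 2.359 3.308
v -0.92 2.888 3.707
v -1.126 3.413 3.268
v -1.174 2.107 2.892
v -1.38 2.632 2.453
v -0.689 2.558 2.623
v -0.532 3.041 3.127
v -1.768 2.479 3.033
v -1.611 2.962 3.537
v -1.346 3.26 2.662
v -0.954 2.26 3.498
v -1.113 2.571 3.732
v -0.721 2.6 3.583
v -1.43 3.379 3.056
v -1.038 3.408 2.907
v -1.001 3.219 3.559
v -1.262 2.112 3.253
v -0.87 2.141 3.104
v -1.579 2.92 2.577
v -1.187 2.949 2.428
v -1.299 2.301 2.601
v -0.781 2.906 2.528
v -0.585 2.406 2.945
v -0.893 2.258 2.701
v -1.014 2.566 2.443
v -0.689 3.189 2.824
v -0.493 2.69 3.242
v -0.652 3 3.476
v -0.773 3.309 3.218
v -0.516 2.806 2.839
v -1.807 2.83 2.918
v -1.611 2.331 3.336
v -1.527 2.211 2.942
v -1.648 2.52 2.684
v -1.715 3.114 3.215
v -1.519 2.614 3.632
v -1.286 2.954 3.717
v -1.407 3.262 3.459
v -1.784 2.714 3.321
f 2 4 1
f 5 2 1
f 1 4 3
f 3 5 1
f 2 8 4
f 6 2 5
f 6 8 2
f 4 8 3
f 7 5 3
f 3 8 7
f 7 6 5
f 8 6 7
f 10 9 13
f 10 13 11
f 11 13 14
f 11 14 12
f 13 9 15
f 13 15 14
f 14 15 16
f 14 16 12
f 15 9 17
f 15 17 16
f 16 17 18
f 16 18 12
f 17 9 19
f 17 19 18
f 18 19 20
f 18 20 12
f 19 9 21
f 19 21 20
f 20 21 22
f 20 22 12
f 21 9 23
f 21 23 22
f 22 23 24
f 22 24 12
f 23 9 25
f 23 25 24
f 24 25 26
f 24 26 12
f 25 9 27
f 25 27 26
f 26 27 28
f 26 28 12
f 27 9 29
f 27 29 28
f 28 29 30
f 28 30 12
f 29 9 31
f 29 31 30
f 30 31 32
f 30 32 12
f 31 9 33
f 31 33 32
f 32 33 34
f 32 34 12
f 33 9 35
f 33 35 34
f 34 35 36
f 34 36 12
f 35 9 37
f 35 37 36
f 36 37 38
f 36 38 12
f 37 9 39
f 37 39 38
f 38 39 40
f 38 40 12
f 39 9 10
f 39 10 40
f 40 10 11
f 40 11 12
f 42 41 45
f 42 45 43
f 43 45 46
f 43 46 44
f 45 41 47
f 45 47 46
f 46 47 48
f 46 48 44
f 47 41 49
f 47 49 48
f 48 49 50
f 48 50 44
f 49 41 51
f 49 51 50
f 50 51 52
f 50 52 44
f 51 41 53
f 51 53 52
f 52 53 54
f 52 54 44
f 53 41 55
f 53 55 54
f 54 55 56
f 54 56 44
f 55 41 57
f 55 57 56
f 56 57 58
f 56 58 44
f 57 41 59
f 57 59 58
f 58 59 60
f 58 60 44
f 59 41 61
f 59 61 60
f 60 61 62
f 60 62 44
f 61 41 63
f 61 63 62
f 62 63 64
f 62 64 44
f 63 41 42
f 63 42 64
f 64 42 43
f 64 43 44
f 65 102 81
f 102 76 105
f 81 105 70
f 102 105 81
f 65 81 77
f 81 70 82
f 77 82 66
f 81 82 77
f 65 77 86
f 77 66 87
f 86 87 72
f 77 87 86
f 65 86 98
f 86 72 101
f 98 101 75
f 86 101 98
f 65 98 102
f 98 75 106
f 102 106 76
f 98 106 102
f 66 82 93
f 82 70 96
f 93 96 74
f 82 96 93
f 70 105 83
f 105 76 104
f 83 104 69
f 105 104 83
f 76 106 103
f 106 75 99
f 103 99 67
f 106 99 103
f 75 101 100
f 101 72 88
f 100 88 71
f 101 88 100
f 72 87 92
f 87 66 89
f 92 89 73
f 87 89 92
f 68 94 80
f 94 74 95
f 80 95 69
f 94 95 80
f 68 80 78
f 80 69 79
f 78 79 67
f 80 79 78
f 68 78 85
f 78 67 84
f 85 84 71
f 78 84 85
f 68 85 90
f 85 71 91
f 90 91 73
f 85 91 90
f 68 90 94
f 90 73 97
f 94 97 74
f 90 97 94
f 69 95 83
f 95 74 96
f 83 96 70
f 95 96 83
f 67 79 103
f 79 69 104
f 103 104 76
f 79 104 103
f 71 84 100
f 84 67 99
f 100 99 75
f 84 99 100
f 73 91 92
f 91 71 88
f 92 88 72
f 91 88 92
f 74 97 93
f 97 73 89
f 93 89 66
f 97 89 93



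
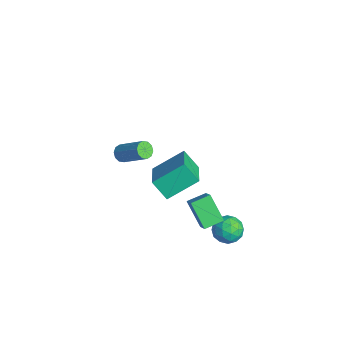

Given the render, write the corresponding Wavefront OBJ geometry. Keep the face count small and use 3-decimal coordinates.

v -3.759 -1.225 -2.43
v -3.326 -1.549 -2.639
v -2.048 -0.639 -1.399
v -2.481 -0.315 -1.19
v -3.346 -1.251 -2.837
v -2.068 -0.34 -1.597
v -3.524 -0.943 -2.879
v -2.246 -0.032 -1.639
v -3.792 -0.743 -2.75
v -2.514 0.168 -1.51
v -4.047 -0.727 -2.499
v -2.769 0.184 -1.259
v -4.192 -0.901 -2.221
v -2.914 0.009 -0.981
v -4.172 -1.2 -2.023
v -2.894 -0.289 -0.783
v -3.994 -1.508 -1.981
v -2.716 -0.597 -0.741
v -3.726 -1.708 -2.11
v -2.448 -0.797 -0.87
v -3.471 -1.724 -2.361
v -2.193 -0.813 -1.121
v 2.013 0.382 -1.653
v 2.855 0.287 -0.905
v 1.942 1.508 -1.429
v 2.783 1.412 -0.681
v 3.177 0.708 -2.919
v 4.018 0.612 -2.171
v 3.105 1.833 -2.695
v 3.947 1.738 -1.947
v 2.485 2.832 -4.092
v 3.348 3.149 -3.987
v 2.952 1.451 -3.753
v 3.815 1.768 -3.648
v 3.157 2.005 -3.041
v 2.869 2.859 -3.251
v 3.431 1.741 -4.489
v 3.143 2.595 -4.699
v 3.933 2.475 -4.232
v 3.764 2.638 -3.337
v 2.536 1.962 -4.403
v 2.367 2.125 -3.508
v 2.876 3.112 -4.069
v 3.424 1.488 -3.671
v 3.038 1.627 -3.314
v 3.545 1.813 -3.252
v 2.594 2.941 -3.637
v 3.102 3.128 -3.575
v 2.989 2.455 -3.019
v 3.198 1.472 -4.165
v 3.706 1.659 -4.103
v 2.755 2.787 -4.488
v 3.262 2.973 -4.426
v 3.311 2.145 -4.721
v 3.727 2.902 -4.152
v 4.001 2.09 -3.952
v 3.775 2.075 -4.447
v 3.606 2.577 -4.57
v 3.627 2.998 -3.626
v 3.901 2.186 -3.426
v 3.515 2.325 -3.07
v 3.346 2.827 -3.193
v 3.971 2.601 -3.77
v 2.399 2.414 -4.314
v 2.673 1.602 -4.114
v 2.954 1.773 -4.547
v 2.785 2.275 -4.67
v 2.299 2.51 -3.788
v 2.573 1.698 -3.588
v 2.694 2.023 -3.17
v 2.525 2.525 -3.293
v 2.329 1.999 -3.97
v 2.121 -1.569 2.18
v 2.241 0.132 3.226
v 2.823 -1.026 1.216
v 2.942 0.675 2.262
v 3.958 -2.275 3.118
v 4.077 -0.574 4.164
v 4.659 -1.732 2.154
v 4.779 -0.031 3.2
f 2 1 5
f 2 5 3
f 3 5 6
f 3 6 4
f 5 1 7
f 5 7 6
f 6 7 8
f 6 8 4
f 7 1 9
f 7 9 8
f 8 9 10
f 8 10 4
f 9 1 11
f 9 11 10
f 10 11 12
f 10 12 4
f 11 1 13
f 11 13 12
f 12 13 14
f 12 14 4
f 13 1 15
f 13 15 14
f 14 15 16
f 14 16 4
f 15 1 17
f 15 17 16
f 16 17 18
f 16 18 4
f 17 1 19
f 17 19 18
f 18 19 20
f 18 20 4
f 19 1 21
f 19 21 20
f 20 21 22
f 20 22 4
f 21 1 2
f 21 2 22
f 22 2 3
f 22 3 4
f 24 26 23
f 27 24 23
f 23 26 25
f 25 27 23
f 24 30 26
f 28 24 27
f 28 30 24
f 26 30 25
f 29 27 25
f 25 30 29
f 29 28 27
f 30 28 29
f 31 68 47
f 68 42 71
f 47 71 36
f 68 71 47
f 31 47 43
f 47 36 48
f 43 48 32
f 47 48 43
f 31 43 52
f 43 32 53
f 52 53 38
f 43 53 52
f 31 52 64
f 52 38 67
f 64 67 41
f 52 67 64
f 31 64 68
f 64 41 72
f 68 72 42
f 64 72 68
f 32 48 59
f 48 36 62
f 59 62 40
f 48 62 59
f 36 71 49
f 71 42 70
f 49 70 35
f 71 70 49
f 42 72 69
f 72 41 65
f 69 65 33
f 72 65 69
f 41 67 66
f 67 38 54
f 66 54 37
f 67 54 66
f 38 53 58
f 53 32 55
f 58 55 39
f 53 55 58
f 34 60 46
f 60 40 61
f 46 61 35
f 60 61 46
f 34 46 44
f 46 35 45
f 44 45 33
f 46 45 44
f 34 44 51
f 44 33 50
f 51 50 37
f 44 50 51
f 34 51 56
f 51 37 57
f 56 57 39
f 51 57 56
f 34 56 60
f 56 39 63
f 60 63 40
f 56 63 60
f 35 61 49
f 61 40 62
f 49 62 36
f 61 62 49
f 33 45 69
f 45 35 70
f 69 70 42
f 45 70 69
f 37 50 66
f 50 33 65
f 66 65 41
f 50 65 66
f 39 57 58
f 57 37 54
f 58 54 38
f 57 54 58
f 40 63 59
f 63 39 55
f 59 55 32
f 63 55 59
f 74 76 73
f 77 74 73
f 73 76 75
f 75 77 73
f 74 80 76
f 78 74 77
f 78 80 74
f 76 80 75
f 79 77 75
f 75 80 79
f 79 78 77
f 80 78 79



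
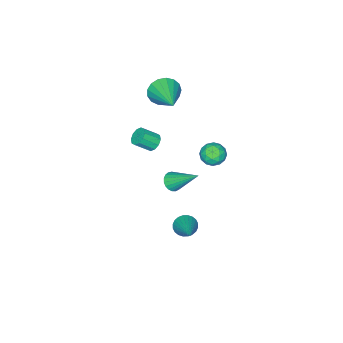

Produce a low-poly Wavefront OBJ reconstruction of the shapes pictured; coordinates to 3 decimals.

v 0.469 2.959 1.256
v 0.796 3.187 1.85
v 0.184 1.973 1.79
v 0.511 2.201 2.384
v -0.093 2.516 2.165
v 0.084 3.125 1.835
v 0.896 2.035 1.805
v 1.073 2.644 1.475
v 1.06 2.615 2.19
v 0.448 2.912 2.412
v 0.532 2.248 1.228
v -0.08 2.545 1.45
v 0.658 3.16 1.506
v 0.322 2 2.134
v -0.032 2.186 2.005
v 0.16 2.319 2.354
v 0.239 3.123 1.497
v 0.431 3.257 1.847
v -0.091 2.863 2.031
v 0.549 1.903 1.793
v 0.741 2.037 2.143
v 0.82 2.841 1.286
v 1.012 2.974 1.635
v 1.071 2.297 1.609
v 1.005 2.957 2.055
v 0.837 2.378 2.369
v 1.064 2.28 2.029
v 1.167 2.639 1.835
v 0.645 3.132 2.186
v 0.478 2.552 2.499
v 0.123 2.738 2.37
v 0.227 3.096 2.177
v 0.8 2.796 2.385
v 0.502 2.608 1.141
v 0.335 2.028 1.454
v 0.753 2.064 1.463
v 0.857 2.422 1.27
v 0.143 2.782 1.271
v -0.025 2.203 1.585
v -0.187 2.521 1.805
v -0.084 2.88 1.611
v 0.18 2.364 1.255
v 2.415 0.409 2.764
v 2.835 0.591 2.496
v 3.445 0.113 3.129
v 3.025 -0.069 3.396
v 2.762 0.808 2.731
v 3.372 0.33 3.363
v 2.557 0.873 2.978
v 3.167 0.395 3.61
v 2.297 0.76 3.143
v 2.907 0.282 3.775
v 2.083 0.514 3.163
v 2.693 0.036 3.796
v 1.995 0.227 3.031
v 2.605 -0.251 3.664
v 2.068 0.01 2.797
v 2.678 -0.468 3.429
v 2.273 -0.055 2.55
v 2.883 -0.533 3.182
v 2.533 0.058 2.385
v 3.143 -0.42 3.017
v 2.747 0.304 2.364
v 3.357 -0.174 2.997
v 1.536 1.713 -4.055
v 2.054 1.328 -4.131
v 2.724 3.087 -2.905
v 2.075 1.48 -4.333
v 2.013 1.667 -4.493
v 1.879 1.861 -4.587
v 1.693 2.032 -4.599
v 1.483 2.155 -4.529
v 1.281 2.211 -4.386
v 1.117 2.191 -4.193
v 1.017 2.098 -3.979
v 0.997 1.947 -3.777
v 1.058 1.76 -3.617
v 1.192 1.566 -3.524
v 1.378 1.394 -3.511
v 1.588 1.271 -3.582
v 1.791 1.215 -3.724
v 1.954 1.235 -3.917
v -1.325 -2.312 2.437
v -0.866 -2.317 1.662
v -0.215 -0.688 3.083
v -1.2 -2.057 1.583
v -1.563 -1.855 1.699
v -1.871 -1.758 1.984
v -2.054 -1.788 2.372
v -2.07 -1.938 2.776
v -1.915 -2.173 3.102
v -1.625 -2.44 3.275
v -1.266 -2.678 3.257
v -0.921 -2.832 3.05
v -0.668 -2.867 2.703
v -0.566 -2.774 2.295
v -0.637 -2.576 1.919
v 3.267 2.423 1.613
v 3.821 2.457 1.686
v 3.013 3.837 2.887
v 3.786 2.607 1.512
v 3.661 2.726 1.355
v 3.468 2.793 1.243
v 3.24 2.795 1.195
v 3.017 2.734 1.219
v 2.837 2.618 1.311
v 2.731 2.469 1.455
v 2.718 2.312 1.627
v 2.8 2.174 1.796
v 2.962 2.08 1.933
v 3.177 2.044 2.015
v 3.408 2.075 2.027
v 3.614 2.165 1.968
v 3.76 2.3 1.847
f 1 38 17
f 38 12 41
f 17 41 6
f 38 41 17
f 1 17 13
f 17 6 18
f 13 18 2
f 17 18 13
f 1 13 22
f 13 2 23
f 22 23 8
f 13 23 22
f 1 22 34
f 22 8 37
f 34 37 11
f 22 37 34
f 1 34 38
f 34 11 42
f 38 42 12
f 34 42 38
f 2 18 29
f 18 6 32
f 29 32 10
f 18 32 29
f 6 41 19
f 41 12 40
f 19 40 5
f 41 40 19
f 12 42 39
f 42 11 35
f 39 35 3
f 42 35 39
f 11 37 36
f 37 8 24
f 36 24 7
f 37 24 36
f 8 23 28
f 23 2 25
f 28 25 9
f 23 25 28
f 4 30 16
f 30 10 31
f 16 31 5
f 30 31 16
f 4 16 14
f 16 5 15
f 14 15 3
f 16 15 14
f 4 14 21
f 14 3 20
f 21 20 7
f 14 20 21
f 4 21 26
f 21 7 27
f 26 27 9
f 21 27 26
f 4 26 30
f 26 9 33
f 30 33 10
f 26 33 30
f 5 31 19
f 31 10 32
f 19 32 6
f 31 32 19
f 3 15 39
f 15 5 40
f 39 40 12
f 15 40 39
f 7 20 36
f 20 3 35
f 36 35 11
f 20 35 36
f 9 27 28
f 27 7 24
f 28 24 8
f 27 24 28
f 10 33 29
f 33 9 25
f 29 25 2
f 33 25 29
f 44 43 47
f 44 47 45
f 45 47 48
f 45 48 46
f 47 43 49
f 47 49 48
f 48 49 50
f 48 50 46
f 49 43 51
f 49 51 50
f 50 51 52
f 50 52 46
f 51 43 53
f 51 53 52
f 52 53 54
f 52 54 46
f 53 43 55
f 53 55 54
f 54 55 56
f 54 56 46
f 55 43 57
f 55 57 56
f 56 57 58
f 56 58 46
f 57 43 59
f 57 59 58
f 58 59 60
f 58 60 46
f 59 43 61
f 59 61 60
f 60 61 62
f 60 62 46
f 61 43 63
f 61 63 62
f 62 63 64
f 62 64 46
f 63 43 44
f 63 44 64
f 64 44 45
f 64 45 46
f 66 65 68
f 66 68 67
f 68 65 69
f 68 69 67
f 69 65 70
f 69 70 67
f 70 65 71
f 70 71 67
f 71 65 72
f 71 72 67
f 72 65 73
f 72 73 67
f 73 65 74
f 73 74 67
f 74 65 75
f 74 75 67
f 75 65 76
f 75 76 67
f 76 65 77
f 76 77 67
f 77 65 78
f 77 78 67
f 78 65 79
f 78 79 67
f 79 65 80
f 79 80 67
f 80 65 81
f 80 81 67
f 81 65 82
f 81 82 67
f 82 65 66
f 82 66 67
f 84 83 86
f 84 86 85
f 86 83 87
f 86 87 85
f 87 83 88
f 87 88 85
f 88 83 89
f 88 89 85
f 89 83 90
f 89 90 85
f 90 83 91
f 90 91 85
f 91 83 92
f 91 92 85
f 92 83 93
f 92 93 85
f 93 83 94
f 93 94 85
f 94 83 95
f 94 95 85
f 95 83 96
f 95 96 85
f 96 83 97
f 96 97 85
f 97 83 84
f 97 84 85
f 99 98 101
f 99 101 100
f 101 98 102
f 101 102 100
f 102 98 103
f 102 103 100
f 103 98 104
f 103 104 100
f 104 98 105
f 104 105 100
f 105 98 106
f 105 106 100
f 106 98 107
f 106 107 100
f 107 98 108
f 107 108 100
f 108 98 109
f 108 109 100
f 109 98 110
f 109 110 100
f 110 98 111
f 110 111 100
f 111 98 112
f 111 112 100
f 112 98 113
f 112 113 100
f 113 98 114
f 113 114 100
f 114 98 99
f 114 99 100



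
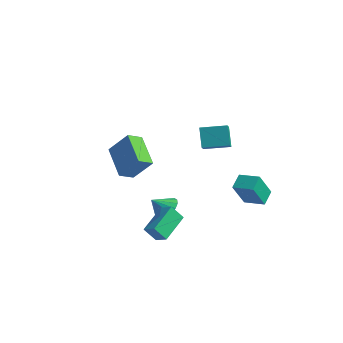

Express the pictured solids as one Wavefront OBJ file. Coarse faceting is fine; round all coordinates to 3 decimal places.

v 1.602 -4.273 -2.263
v 1.146 -4.692 -1.453
v 1.341 -2.618 -1.554
v 0.885 -3.037 -0.743
v 2.335 -4.323 -1.877
v 1.879 -4.742 -1.066
v 2.074 -2.668 -1.167
v 1.618 -3.087 -0.357
v -3.316 -1.22 1.042
v -3.555 -2.061 1.484
v -2.297 -0.83 2.332
v -2.536 -1.672 2.774
v -1.744 -2.168 0.086
v -1.983 -3.01 0.528
v -0.725 -1.779 1.376
v -0.964 -2.62 1.818
v 0.035 -1.597 -1.882
v 0.753 -1.727 -1.487
v -0.495 -2.203 -1.118
v 0.612 -1.395 -1.321
v 0.339 -1.109 -1.284
v -0.004 -0.935 -1.383
v -0.338 -0.912 -1.597
v -0.587 -1.047 -1.876
v -0.693 -1.307 -2.157
v -0.632 -1.634 -2.374
v -0.419 -1.952 -2.479
v -0.102 -2.189 -2.447
v 0.247 -2.29 -2.286
v 0.547 -2.233 -2.032
v 0.73 -2.029 -1.743
v 1.62 2.949 -2.908
v 1.5 2.058 -1.372
v 1.386 3.815 -2.424
v 1.266 2.924 -0.887
v 2.834 3.156 -2.693
v 2.714 2.265 -1.156
v 2.6 4.022 -2.208
v 2.48 3.131 -0.672
v 1.532 -0.577 2.854
v 0.959 -0.07 3.905
v 1.109 0.086 2.303
v 0.535 0.592 3.354
v 2.665 0.308 3.046
v 2.091 0.814 4.097
v 2.241 0.97 2.495
v 1.668 1.477 3.546
f 2 4 1
f 5 2 1
f 1 4 3
f 3 5 1
f 2 8 4
f 6 2 5
f 6 8 2
f 4 8 3
f 7 5 3
f 3 8 7
f 7 6 5
f 8 6 7
f 10 12 9
f 13 10 9
f 9 12 11
f 11 13 9
f 10 16 12
f 14 10 13
f 14 16 10
f 12 16 11
f 15 13 11
f 11 16 15
f 15 14 13
f 16 14 15
f 18 17 20
f 18 20 19
f 20 17 21
f 20 21 19
f 21 17 22
f 21 22 19
f 22 17 23
f 22 23 19
f 23 17 24
f 23 24 19
f 24 17 25
f 24 25 19
f 25 17 26
f 25 26 19
f 26 17 27
f 26 27 19
f 27 17 28
f 27 28 19
f 28 17 29
f 28 29 19
f 29 17 30
f 29 30 19
f 30 17 31
f 30 31 19
f 31 17 18
f 31 18 19
f 33 35 32
f 36 33 32
f 32 35 34
f 34 36 32
f 33 39 35
f 37 33 36
f 37 39 33
f 35 39 34
f 38 36 34
f 34 39 38
f 38 37 36
f 39 37 38
f 41 43 40
f 44 41 40
f 40 43 42
f 42 44 40
f 41 47 43
f 45 41 44
f 45 47 41
f 43 47 42
f 46 44 42
f 42 47 46
f 46 45 44
f 47 45 46



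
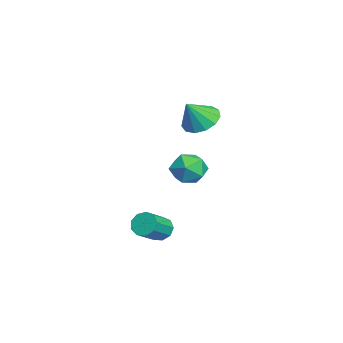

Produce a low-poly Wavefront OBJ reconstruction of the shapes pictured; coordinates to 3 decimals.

v 2.395 -3.463 -2.928
v 2.904 -3.355 -3.454
v 3.994 -4.129 -2.558
v 3.485 -4.237 -2.032
v 2.908 -2.969 -3.127
v 3.999 -3.743 -2.231
v 2.673 -2.814 -2.707
v 3.764 -3.588 -1.81
v 2.307 -2.963 -2.39
v 3.398 -3.737 -1.494
v 1.982 -3.346 -2.325
v 3.073 -4.12 -1.429
v 1.85 -3.783 -2.542
v 2.941 -4.557 -1.646
v 1.973 -4.071 -2.94
v 3.064 -4.845 -2.044
v 2.293 -4.075 -3.333
v 3.384 -4.848 -2.436
v 2.661 -3.792 -3.536
v 3.751 -4.566 -2.639
v -0.272 -1.486 3.32
v 0.59 -1.789 2.763
v 0.312 -2.214 4.62
v 0.723 -1.253 3.004
v 0.54 -0.79 3.345
v 0.1 -0.549 3.678
v -0.459 -0.605 3.897
v -0.958 -0.941 3.933
v -1.24 -1.45 3.775
v -1.214 -1.971 3.472
v -0.889 -2.338 3.121
v -0.368 -2.434 2.833
v 0.184 -2.23 2.7
v -1.807 -1.071 -0.755
v -0.75 -1.377 -0.841
v -2.27 -2.763 -0.419
v -1.213 -3.069 -0.505
v -1.54 -2.45 0.348
v -1.254 -1.404 0.141
v -1.766 -2.736 -1.401
v -1.48 -1.69 -1.608
v -0.724 -2.406 -1.24
v -0.585 -2.229 -0.159
v -2.435 -1.911 -1.101
v -2.296 -1.734 -0.02
f 2 1 5
f 2 5 3
f 3 5 6
f 3 6 4
f 5 1 7
f 5 7 6
f 6 7 8
f 6 8 4
f 7 1 9
f 7 9 8
f 8 9 10
f 8 10 4
f 9 1 11
f 9 11 10
f 10 11 12
f 10 12 4
f 11 1 13
f 11 13 12
f 12 13 14
f 12 14 4
f 13 1 15
f 13 15 14
f 14 15 16
f 14 16 4
f 15 1 17
f 15 17 16
f 16 17 18
f 16 18 4
f 17 1 19
f 17 19 18
f 18 19 20
f 18 20 4
f 19 1 2
f 19 2 20
f 20 2 3
f 20 3 4
f 22 21 24
f 22 24 23
f 24 21 25
f 24 25 23
f 25 21 26
f 25 26 23
f 26 21 27
f 26 27 23
f 27 21 28
f 27 28 23
f 28 21 29
f 28 29 23
f 29 21 30
f 29 30 23
f 30 21 31
f 30 31 23
f 31 21 32
f 31 32 23
f 32 21 33
f 32 33 23
f 33 21 22
f 33 22 23
f 34 45 39
f 34 39 35
f 34 35 41
f 34 41 44
f 34 44 45
f 35 39 43
f 39 45 38
f 45 44 36
f 44 41 40
f 41 35 42
f 37 43 38
f 37 38 36
f 37 36 40
f 37 40 42
f 37 42 43
f 38 43 39
f 36 38 45
f 40 36 44
f 42 40 41
f 43 42 35



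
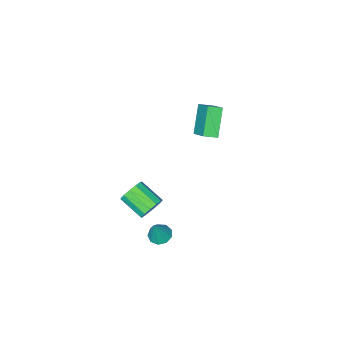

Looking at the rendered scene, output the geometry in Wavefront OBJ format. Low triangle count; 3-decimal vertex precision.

v 2.944 -1.245 -4.574
v 3.455 -0.798 -4.841
v 3.556 -1.035 -3.046
v 3.049 -0.537 -4.714
v 2.594 -0.607 -4.522
v 2.302 -0.975 -4.354
v 2.31 -1.47 -4.289
v 2.615 -1.86 -4.358
v 3.073 -1.962 -4.528
v 3.471 -1.728 -4.719
v 3.622 -1.269 -4.843
v -1.057 -1.723 1.951
v -2.112 -2.557 3.431
v -0.653 -0.442 2.96
v -1.708 -1.276 4.44
v -0.332 -2.164 2.22
v -1.387 -2.998 3.7
v 0.072 -0.883 3.229
v -0.983 -1.717 4.709
v 2.977 -1.923 -2.612
v 3.408 -1.53 -1.994
v 3.695 -3.044 -1.23
v 3.263 -3.437 -1.848
v 2.951 -1.544 -1.851
v 3.238 -3.059 -1.088
v 2.502 -1.679 -1.95
v 2.789 -3.193 -1.187
v 2.204 -1.891 -2.259
v 2.491 -3.406 -1.496
v 2.151 -2.113 -2.68
v 2.438 -3.628 -1.916
v 2.36 -2.275 -3.079
v 2.647 -3.789 -2.316
v 2.765 -2.325 -3.33
v 3.052 -3.839 -2.567
v 3.237 -2.247 -3.353
v 3.524 -3.762 -2.59
v 3.627 -2.066 -3.14
v 3.913 -3.581 -2.377
v 3.81 -1.84 -2.76
v 4.096 -3.354 -1.997
v 3.728 -1.64 -2.333
v 4.015 -3.154 -1.569
f 2 1 4
f 2 4 3
f 4 1 5
f 4 5 3
f 5 1 6
f 5 6 3
f 6 1 7
f 6 7 3
f 7 1 8
f 7 8 3
f 8 1 9
f 8 9 3
f 9 1 10
f 9 10 3
f 10 1 11
f 10 11 3
f 11 1 2
f 11 2 3
f 13 15 12
f 16 13 12
f 12 15 14
f 14 16 12
f 13 19 15
f 17 13 16
f 17 19 13
f 15 19 14
f 18 16 14
f 14 19 18
f 18 17 16
f 19 17 18
f 21 20 24
f 21 24 22
f 22 24 25
f 22 25 23
f 24 20 26
f 24 26 25
f 25 26 27
f 25 27 23
f 26 20 28
f 26 28 27
f 27 28 29
f 27 29 23
f 28 20 30
f 28 30 29
f 29 30 31
f 29 31 23
f 30 20 32
f 30 32 31
f 31 32 33
f 31 33 23
f 32 20 34
f 32 34 33
f 33 34 35
f 33 35 23
f 34 20 36
f 34 36 35
f 35 36 37
f 35 37 23
f 36 20 38
f 36 38 37
f 37 38 39
f 37 39 23
f 38 20 40
f 38 40 39
f 39 40 41
f 39 41 23
f 40 20 42
f 40 42 41
f 41 42 43
f 41 43 23
f 42 20 21
f 42 21 43
f 43 21 22
f 43 22 23



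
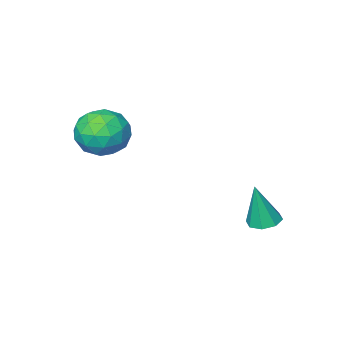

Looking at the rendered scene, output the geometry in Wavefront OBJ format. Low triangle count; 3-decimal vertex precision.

v 2.286 0.116 -1.107
v 3.07 0.481 -1.286
v 2.69 -1.081 -1.774
v 3.474 -0.716 -1.953
v 3.265 -0.925 -1.121
v 3.015 -0.185 -0.709
v 2.745 -0.415 -2.351
v 2.495 0.325 -1.939
v 3.354 0.153 -2.056
v 3.675 -0.162 -1.295
v 2.085 -0.438 -1.765
v 2.406 -0.753 -1.004
v 2.642 0.404 -1.138
v 3.118 -1.004 -1.922
v 2.995 -1.126 -1.433
v 3.456 -0.912 -1.539
v 2.61 0.012 -0.798
v 3.071 0.227 -0.904
v 3.185 -0.6 -0.807
v 2.689 -0.827 -2.156
v 3.15 -0.612 -2.262
v 2.304 0.312 -1.521
v 2.765 0.526 -1.627
v 2.575 -0 -2.253
v 3.27 0.425 -1.696
v 3.508 -0.278 -2.088
v 3.079 -0.101 -2.322
v 2.932 0.333 -2.079
v 3.459 0.24 -1.249
v 3.696 -0.463 -1.641
v 3.573 -0.586 -1.152
v 3.426 -0.151 -0.909
v 3.625 0.047 -1.701
v 2.064 -0.137 -1.419
v 2.301 -0.84 -1.811
v 2.334 -0.449 -2.151
v 2.187 -0.014 -1.908
v 2.252 -0.322 -0.972
v 2.49 -1.025 -1.364
v 2.828 -0.933 -0.981
v 2.681 -0.499 -0.738
v 2.135 -0.647 -1.359
v -0.359 3.037 -4.498
v 0.014 2.674 -4.6
v -0.061 2.943 -3.082
v 0.16 3.052 -4.606
v 0.003 3.421 -4.548
v -0.366 3.566 -4.461
v -0.731 3.4 -4.396
v -0.877 3.022 -4.39
v -0.72 2.652 -4.448
v -0.351 2.508 -4.535
f 1 38 17
f 38 12 41
f 17 41 6
f 38 41 17
f 1 17 13
f 17 6 18
f 13 18 2
f 17 18 13
f 1 13 22
f 13 2 23
f 22 23 8
f 13 23 22
f 1 22 34
f 22 8 37
f 34 37 11
f 22 37 34
f 1 34 38
f 34 11 42
f 38 42 12
f 34 42 38
f 2 18 29
f 18 6 32
f 29 32 10
f 18 32 29
f 6 41 19
f 41 12 40
f 19 40 5
f 41 40 19
f 12 42 39
f 42 11 35
f 39 35 3
f 42 35 39
f 11 37 36
f 37 8 24
f 36 24 7
f 37 24 36
f 8 23 28
f 23 2 25
f 28 25 9
f 23 25 28
f 4 30 16
f 30 10 31
f 16 31 5
f 30 31 16
f 4 16 14
f 16 5 15
f 14 15 3
f 16 15 14
f 4 14 21
f 14 3 20
f 21 20 7
f 14 20 21
f 4 21 26
f 21 7 27
f 26 27 9
f 21 27 26
f 4 26 30
f 26 9 33
f 30 33 10
f 26 33 30
f 5 31 19
f 31 10 32
f 19 32 6
f 31 32 19
f 3 15 39
f 15 5 40
f 39 40 12
f 15 40 39
f 7 20 36
f 20 3 35
f 36 35 11
f 20 35 36
f 9 27 28
f 27 7 24
f 28 24 8
f 27 24 28
f 10 33 29
f 33 9 25
f 29 25 2
f 33 25 29
f 44 43 46
f 44 46 45
f 46 43 47
f 46 47 45
f 47 43 48
f 47 48 45
f 48 43 49
f 48 49 45
f 49 43 50
f 49 50 45
f 50 43 51
f 50 51 45
f 51 43 52
f 51 52 45
f 52 43 44
f 52 44 45



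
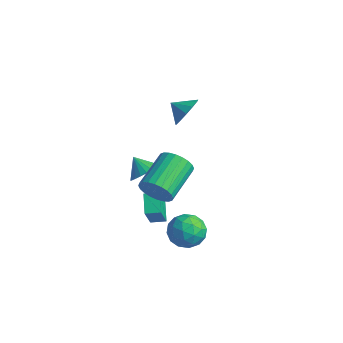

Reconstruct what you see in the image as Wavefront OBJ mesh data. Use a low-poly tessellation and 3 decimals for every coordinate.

v 4.09 -1.057 -1.183
v 4.58 -1.723 -0.534
v 2.94 -2.257 -1.546
v 3.43 -2.923 -0.897
v 2.92 -2.09 -0.508
v 3.63 -1.349 -0.284
v 3.89 -2.631 -1.796
v 4.6 -1.89 -1.572
v 4.457 -2.696 -0.913
v 3.857 -2.362 -0.117
v 3.663 -1.618 -1.963
v 3.063 -1.284 -1.167
v 4.436 -1.285 -0.827
v 3.084 -2.695 -1.253
v 2.784 -2.206 -1.024
v 3.072 -2.597 -0.643
v 3.878 -1.065 -0.68
v 4.166 -1.456 -0.298
v 3.19 -1.672 -0.282
v 3.354 -2.524 -1.782
v 3.642 -2.915 -1.4
v 4.448 -1.383 -1.437
v 4.736 -1.774 -1.056
v 4.33 -2.308 -1.798
v 4.652 -2.248 -0.668
v 3.976 -2.953 -0.881
v 4.246 -2.782 -1.41
v 4.664 -2.346 -1.279
v 4.299 -2.052 -0.2
v 3.623 -2.757 -0.413
v 3.323 -2.268 -0.184
v 3.741 -1.832 -0.053
v 4.227 -2.624 -0.423
v 3.897 -1.223 -1.667
v 3.221 -1.928 -1.88
v 3.779 -2.148 -2.027
v 4.197 -1.712 -1.896
v 3.544 -1.027 -1.199
v 2.868 -1.732 -1.412
v 2.856 -1.634 -0.801
v 3.274 -1.198 -0.67
v 3.293 -1.356 -1.657
v -2.119 2.824 2.211
v -1.531 2.729 3.014
v -2.901 2.376 2.729
v -1.786 3.23 3.062
v -2.147 3.601 2.84
v -2.499 3.726 2.418
v -2.73 3.564 1.93
v -2.767 3.168 1.531
v -2.599 2.663 1.348
v -2.278 2.208 1.439
v -1.907 1.95 1.775
v -1.603 1.969 2.249
v -1.463 2.259 2.711
v -1.594 -0.32 -0.743
v -1.167 0.282 -0.211
v -2.426 -0.46 0.083
v -1.385 0.494 -0.395
v -1.635 0.582 -0.631
v -1.878 0.532 -0.885
v -2.079 0.353 -1.117
v -2.205 0.071 -1.292
v -2.239 -0.27 -1.383
v -2.174 -0.619 -1.377
v -2.022 -0.923 -1.275
v -1.804 -1.135 -1.091
v -1.554 -1.223 -0.854
v -1.31 -1.173 -0.601
v -1.11 -0.994 -0.369
v -0.983 -0.712 -0.194
v -0.95 -0.371 -0.102
v -1.014 -0.022 -0.109
v 1.712 -2.97 -0.528
v 0.877 -2.382 0.176
v 1.001 -2.067 -2.127
v 0.165 -1.479 -1.424
v 2.235 -2.361 -0.416
v 1.399 -1.773 0.287
v 1.523 -1.458 -2.016
v 0.688 -0.87 -1.312
v 4.064 -4.128 3.158
v 4.62 -4.225 3.885
v 3.891 -2.369 4.689
v 3.336 -2.272 3.962
v 4.832 -4.044 3.658
v 4.103 -2.188 4.463
v 4.926 -3.875 3.356
v 4.198 -2.02 4.161
v 4.89 -3.745 3.023
v 4.162 -1.89 3.828
v 4.728 -3.674 2.711
v 3.999 -1.818 3.516
v 4.465 -3.671 2.467
v 3.736 -1.815 3.272
v 4.141 -3.738 2.328
v 3.412 -1.882 3.133
v 3.805 -3.864 2.315
v 3.076 -2.009 3.12
v 3.509 -4.031 2.431
v 2.78 -2.175 3.235
v 3.297 -4.212 2.657
v 2.568 -2.356 3.462
v 3.202 -4.38 2.959
v 2.474 -2.525 3.764
v 3.238 -4.51 3.292
v 2.51 -2.655 4.097
v 3.401 -4.582 3.604
v 2.672 -2.726 4.409
v 3.664 -4.585 3.848
v 2.935 -2.729 4.653
v 3.988 -4.518 3.987
v 3.259 -2.662 4.792
v 4.324 -4.391 4
v 3.595 -2.536 4.805
f 1 38 17
f 38 12 41
f 17 41 6
f 38 41 17
f 1 17 13
f 17 6 18
f 13 18 2
f 17 18 13
f 1 13 22
f 13 2 23
f 22 23 8
f 13 23 22
f 1 22 34
f 22 8 37
f 34 37 11
f 22 37 34
f 1 34 38
f 34 11 42
f 38 42 12
f 34 42 38
f 2 18 29
f 18 6 32
f 29 32 10
f 18 32 29
f 6 41 19
f 41 12 40
f 19 40 5
f 41 40 19
f 12 42 39
f 42 11 35
f 39 35 3
f 42 35 39
f 11 37 36
f 37 8 24
f 36 24 7
f 37 24 36
f 8 23 28
f 23 2 25
f 28 25 9
f 23 25 28
f 4 30 16
f 30 10 31
f 16 31 5
f 30 31 16
f 4 16 14
f 16 5 15
f 14 15 3
f 16 15 14
f 4 14 21
f 14 3 20
f 21 20 7
f 14 20 21
f 4 21 26
f 21 7 27
f 26 27 9
f 21 27 26
f 4 26 30
f 26 9 33
f 30 33 10
f 26 33 30
f 5 31 19
f 31 10 32
f 19 32 6
f 31 32 19
f 3 15 39
f 15 5 40
f 39 40 12
f 15 40 39
f 7 20 36
f 20 3 35
f 36 35 11
f 20 35 36
f 9 27 28
f 27 7 24
f 28 24 8
f 27 24 28
f 10 33 29
f 33 9 25
f 29 25 2
f 33 25 29
f 44 43 46
f 44 46 45
f 46 43 47
f 46 47 45
f 47 43 48
f 47 48 45
f 48 43 49
f 48 49 45
f 49 43 50
f 49 50 45
f 50 43 51
f 50 51 45
f 51 43 52
f 51 52 45
f 52 43 53
f 52 53 45
f 53 43 54
f 53 54 45
f 54 43 55
f 54 55 45
f 55 43 44
f 55 44 45
f 57 56 59
f 57 59 58
f 59 56 60
f 59 60 58
f 60 56 61
f 60 61 58
f 61 56 62
f 61 62 58
f 62 56 63
f 62 63 58
f 63 56 64
f 63 64 58
f 64 56 65
f 64 65 58
f 65 56 66
f 65 66 58
f 66 56 67
f 66 67 58
f 67 56 68
f 67 68 58
f 68 56 69
f 68 69 58
f 69 56 70
f 69 70 58
f 70 56 71
f 70 71 58
f 71 56 72
f 71 72 58
f 72 56 73
f 72 73 58
f 73 56 57
f 73 57 58
f 75 77 74
f 78 75 74
f 74 77 76
f 76 78 74
f 75 81 77
f 79 75 78
f 79 81 75
f 77 81 76
f 80 78 76
f 76 81 80
f 80 79 78
f 81 79 80
f 83 82 86
f 83 86 84
f 84 86 87
f 84 87 85
f 86 82 88
f 86 88 87
f 87 88 89
f 87 89 85
f 88 82 90
f 88 90 89
f 89 90 91
f 89 91 85
f 90 82 92
f 90 92 91
f 91 92 93
f 91 93 85
f 92 82 94
f 92 94 93
f 93 94 95
f 93 95 85
f 94 82 96
f 94 96 95
f 95 96 97
f 95 97 85
f 96 82 98
f 96 98 97
f 97 98 99
f 97 99 85
f 98 82 100
f 98 100 99
f 99 100 101
f 99 101 85
f 100 82 102
f 100 102 101
f 101 102 103
f 101 103 85
f 102 82 104
f 102 104 103
f 103 104 105
f 103 105 85
f 104 82 106
f 104 106 105
f 105 106 107
f 105 107 85
f 106 82 108
f 106 108 107
f 107 108 109
f 107 109 85
f 108 82 110
f 108 110 109
f 109 110 111
f 109 111 85
f 110 82 112
f 110 112 111
f 111 112 113
f 111 113 85
f 112 82 114
f 112 114 113
f 113 114 115
f 113 115 85
f 114 82 83
f 114 83 115
f 115 83 84
f 115 84 85

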